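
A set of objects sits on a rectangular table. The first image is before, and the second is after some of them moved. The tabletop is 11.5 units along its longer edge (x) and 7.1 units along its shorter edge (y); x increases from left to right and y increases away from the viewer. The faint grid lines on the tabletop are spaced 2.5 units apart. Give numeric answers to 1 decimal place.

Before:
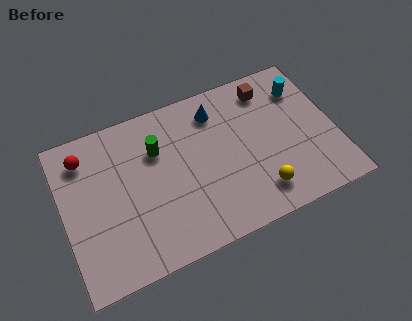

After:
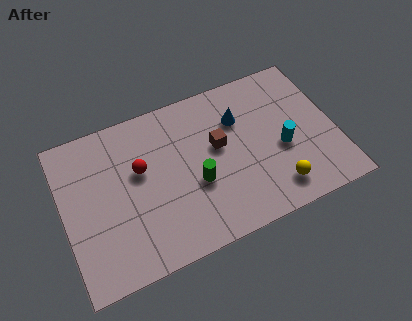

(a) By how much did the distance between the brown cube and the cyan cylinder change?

+1.3

The distance was about 1.5 in the first image and 2.8 in the second, so they moved 1.3 units further apart.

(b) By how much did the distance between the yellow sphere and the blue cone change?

-0.6

The distance was about 4.5 in the first image and 3.9 in the second, so they moved 0.6 units closer together.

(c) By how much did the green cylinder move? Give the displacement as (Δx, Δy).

(1.4, -2.1)

The green cylinder started near (4.1, 4.9) and ended near (5.5, 2.8).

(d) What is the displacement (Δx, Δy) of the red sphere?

(2.2, -1.4)

From the two frames, the red sphere sits at roughly (1.1, 5.7) before and (3.3, 4.3) after.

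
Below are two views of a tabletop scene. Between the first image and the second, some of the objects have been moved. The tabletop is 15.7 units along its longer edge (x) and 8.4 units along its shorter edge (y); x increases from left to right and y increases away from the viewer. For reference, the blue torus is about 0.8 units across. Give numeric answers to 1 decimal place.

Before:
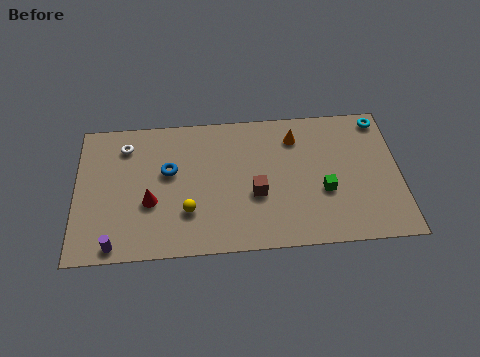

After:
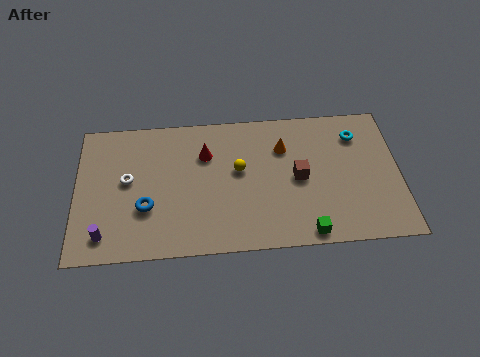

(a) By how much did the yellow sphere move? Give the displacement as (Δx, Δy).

(2.5, 2.3)

From the two frames, the yellow sphere sits at roughly (5.4, 2.5) before and (7.9, 4.8) after.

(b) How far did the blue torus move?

2.4

The blue torus was near (4.5, 5.0) before and (3.4, 2.9) after, so it travelled √(1.1² + 2.1²) ≈ 2.4 units.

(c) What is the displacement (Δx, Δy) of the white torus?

(0.1, -2.1)

The white torus was at about (2.4, 6.7) and moved to about (2.5, 4.6).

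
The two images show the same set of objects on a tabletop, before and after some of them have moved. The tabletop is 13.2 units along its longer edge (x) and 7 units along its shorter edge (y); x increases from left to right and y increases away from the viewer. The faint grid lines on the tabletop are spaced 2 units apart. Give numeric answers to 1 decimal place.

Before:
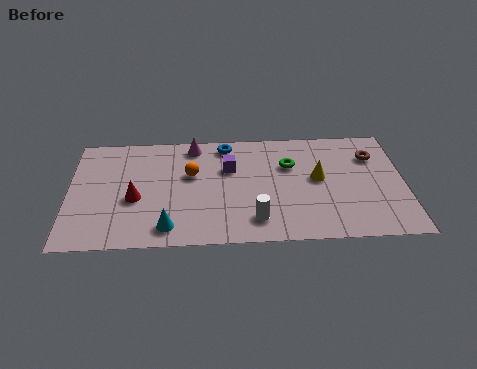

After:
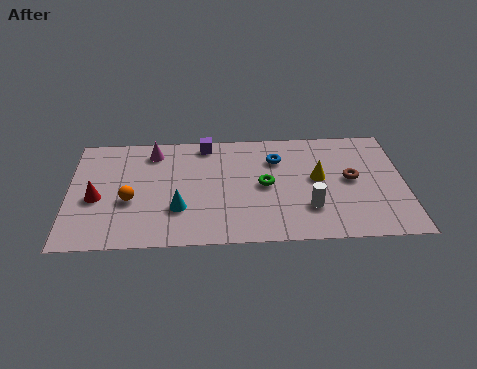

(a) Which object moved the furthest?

the orange sphere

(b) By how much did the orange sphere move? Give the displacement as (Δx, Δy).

(-2.4, -1.5)

The orange sphere started near (4.8, 4.3) and ended near (2.4, 2.8).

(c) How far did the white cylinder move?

2.2

The white cylinder was near (7.3, 1.4) before and (9.4, 2.0) after, so it travelled √(2.1² + 0.6²) ≈ 2.2 units.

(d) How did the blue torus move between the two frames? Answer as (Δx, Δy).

(2.0, -1.0)

The blue torus started near (6.2, 6.1) and ended near (8.2, 5.1).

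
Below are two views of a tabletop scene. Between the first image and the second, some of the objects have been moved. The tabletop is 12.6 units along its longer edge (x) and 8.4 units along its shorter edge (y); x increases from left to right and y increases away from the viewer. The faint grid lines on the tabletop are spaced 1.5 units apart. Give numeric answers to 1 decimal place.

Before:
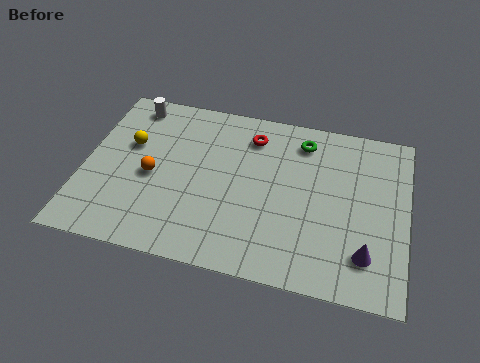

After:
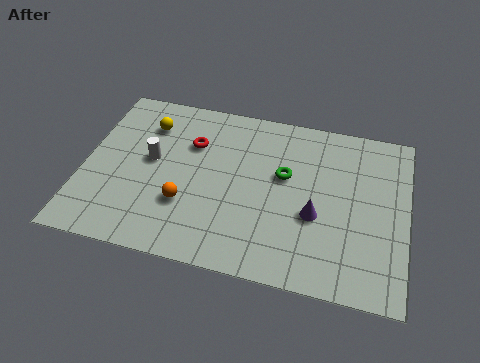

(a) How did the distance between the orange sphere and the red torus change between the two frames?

-1.6

The distance was about 4.7 in the first image and 3.1 in the second, so they moved 1.6 units closer together.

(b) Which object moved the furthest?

the white cylinder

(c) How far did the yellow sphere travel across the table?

1.3

From (1.7, 5.2) to (2.3, 6.4), the yellow sphere covered √(0.6² + 1.2²) ≈ 1.3 units.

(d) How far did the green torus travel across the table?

2.0

The green torus moved from about (8.4, 6.9) to (7.8, 5.0), a distance of √(0.6² + 1.9²) ≈ 2.0.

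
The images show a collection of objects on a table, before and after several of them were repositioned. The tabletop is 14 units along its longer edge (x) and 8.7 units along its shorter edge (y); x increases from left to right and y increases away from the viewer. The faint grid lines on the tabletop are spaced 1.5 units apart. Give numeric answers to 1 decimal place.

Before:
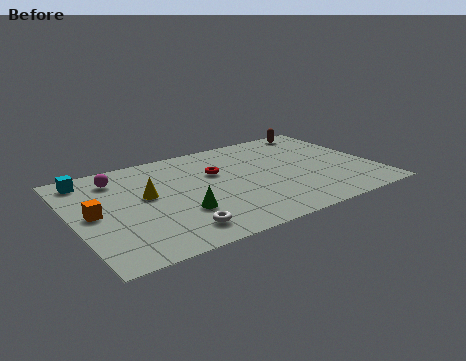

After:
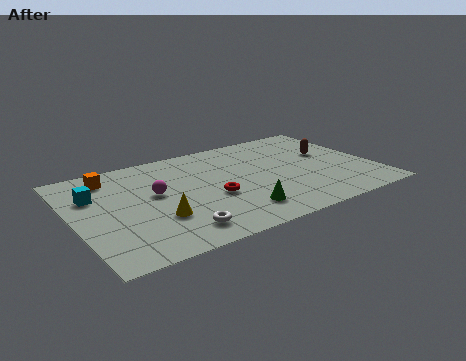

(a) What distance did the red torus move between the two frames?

2.2

From (6.8, 5.6) to (6.3, 3.5), the red torus covered √(0.5² + 2.1²) ≈ 2.2 units.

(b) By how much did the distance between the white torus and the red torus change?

-2.0

Before: roughly 4.8 units apart; after: 2.8. That's 2.0 units closer together.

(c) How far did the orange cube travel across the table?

3.0

The orange cube was near (0.9, 4.4) before and (2.0, 7.2) after, so it travelled √(1.1² + 2.8²) ≈ 3.0 units.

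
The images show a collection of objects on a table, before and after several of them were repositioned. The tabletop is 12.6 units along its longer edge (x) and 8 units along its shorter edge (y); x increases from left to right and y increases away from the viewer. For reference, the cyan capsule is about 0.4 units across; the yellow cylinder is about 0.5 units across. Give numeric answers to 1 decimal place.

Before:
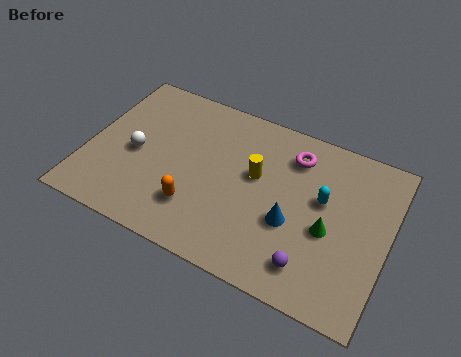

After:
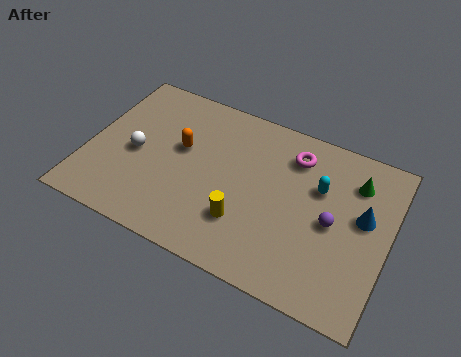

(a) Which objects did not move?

the magenta torus and the white sphere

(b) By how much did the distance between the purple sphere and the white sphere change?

+0.3

They were about 8.0 units apart before and 8.3 after — 0.3 units further apart.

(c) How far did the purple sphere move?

2.4

From (9.7, 1.5) to (10.3, 3.8), the purple sphere covered √(0.6² + 2.3²) ≈ 2.4 units.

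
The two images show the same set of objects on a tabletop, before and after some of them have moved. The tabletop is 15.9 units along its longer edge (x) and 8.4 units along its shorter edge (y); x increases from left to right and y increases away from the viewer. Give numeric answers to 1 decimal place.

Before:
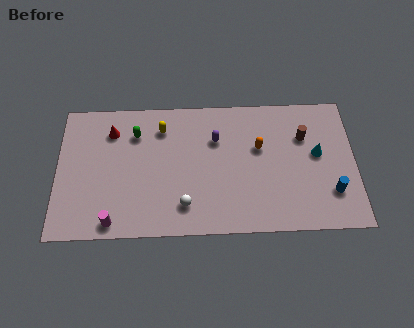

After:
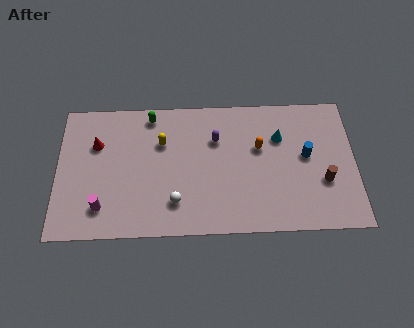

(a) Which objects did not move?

the purple capsule and the orange capsule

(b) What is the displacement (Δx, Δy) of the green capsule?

(0.8, 1.1)

The green capsule was at about (4.2, 6.3) and moved to about (5.0, 7.4).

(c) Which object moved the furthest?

the brown cylinder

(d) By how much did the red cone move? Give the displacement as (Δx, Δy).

(-0.8, -0.8)

The red cone started near (2.9, 6.5) and ended near (2.1, 5.7).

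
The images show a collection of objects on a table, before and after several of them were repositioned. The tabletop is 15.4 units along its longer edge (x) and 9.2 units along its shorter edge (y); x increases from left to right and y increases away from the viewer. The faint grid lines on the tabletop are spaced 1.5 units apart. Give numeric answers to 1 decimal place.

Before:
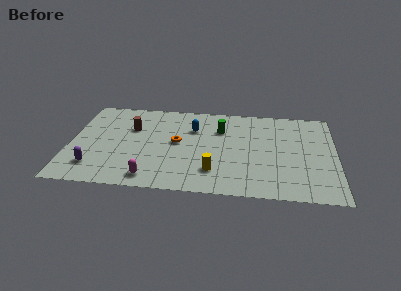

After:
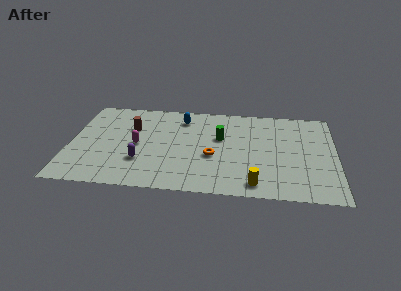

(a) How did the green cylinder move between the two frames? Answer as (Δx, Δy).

(0.0, -0.9)

The green cylinder was at about (8.7, 6.5) and moved to about (8.7, 5.6).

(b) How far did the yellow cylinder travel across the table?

2.6

The yellow cylinder moved from about (8.4, 2.2) to (10.8, 1.2), a distance of √(2.4² + 1.0²) ≈ 2.6.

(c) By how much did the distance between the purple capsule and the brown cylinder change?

-1.2

They were about 4.6 units apart before and 3.4 after — 1.2 units closer together.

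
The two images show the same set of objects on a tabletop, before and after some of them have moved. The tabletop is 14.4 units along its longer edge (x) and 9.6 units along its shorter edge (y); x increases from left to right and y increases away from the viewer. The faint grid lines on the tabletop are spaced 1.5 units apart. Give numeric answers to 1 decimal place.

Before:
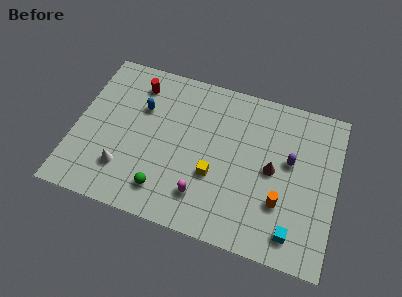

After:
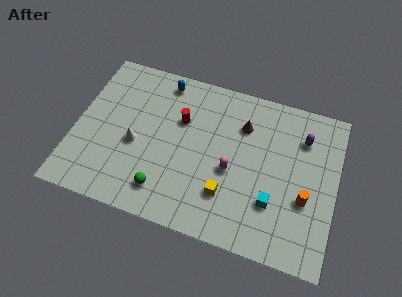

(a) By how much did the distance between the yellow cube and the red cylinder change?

-1.7

They were about 6.4 units apart before and 4.7 after — 1.7 units closer together.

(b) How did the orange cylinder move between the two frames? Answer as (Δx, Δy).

(1.3, 0.6)

The orange cylinder was at about (11.5, 3.0) and moved to about (12.8, 3.6).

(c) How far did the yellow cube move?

1.2

The yellow cube was near (7.8, 3.5) before and (8.6, 2.6) after, so it travelled √(0.8² + 0.9²) ≈ 1.2 units.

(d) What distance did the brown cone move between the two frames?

2.8

The brown cone was near (10.9, 4.8) before and (9.1, 7.0) after, so it travelled √(1.8² + 2.2²) ≈ 2.8 units.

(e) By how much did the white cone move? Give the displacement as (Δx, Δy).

(0.5, 1.7)

From the two frames, the white cone sits at roughly (2.9, 2.4) before and (3.4, 4.1) after.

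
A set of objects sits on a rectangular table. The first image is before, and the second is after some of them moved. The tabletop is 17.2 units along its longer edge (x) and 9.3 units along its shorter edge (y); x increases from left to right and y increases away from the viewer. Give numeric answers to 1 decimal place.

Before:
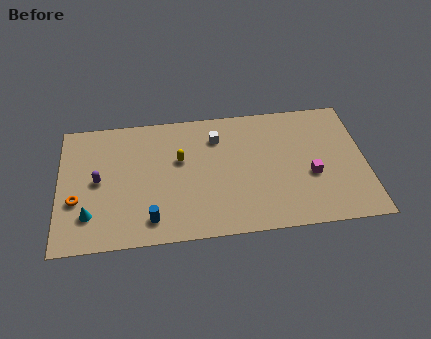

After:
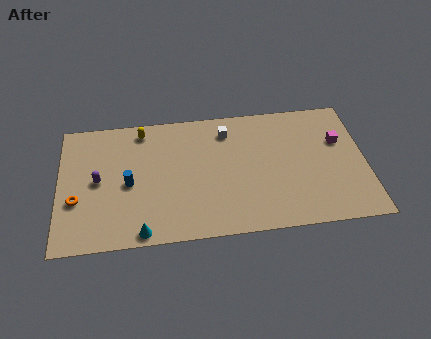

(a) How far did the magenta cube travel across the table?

2.9

From (14.1, 3.7) to (15.8, 6.0), the magenta cube covered √(1.7² + 2.3²) ≈ 2.9 units.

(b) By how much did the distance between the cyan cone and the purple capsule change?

+2.1

The distance was about 2.5 in the first image and 4.6 in the second, so they moved 2.1 units further apart.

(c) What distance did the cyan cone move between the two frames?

3.3

The cyan cone was near (1.7, 2.3) before and (4.6, 0.8) after, so it travelled √(2.9² + 1.5²) ≈ 3.3 units.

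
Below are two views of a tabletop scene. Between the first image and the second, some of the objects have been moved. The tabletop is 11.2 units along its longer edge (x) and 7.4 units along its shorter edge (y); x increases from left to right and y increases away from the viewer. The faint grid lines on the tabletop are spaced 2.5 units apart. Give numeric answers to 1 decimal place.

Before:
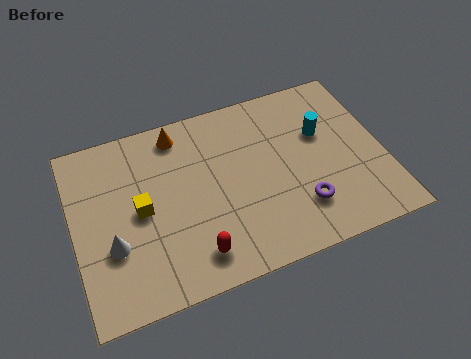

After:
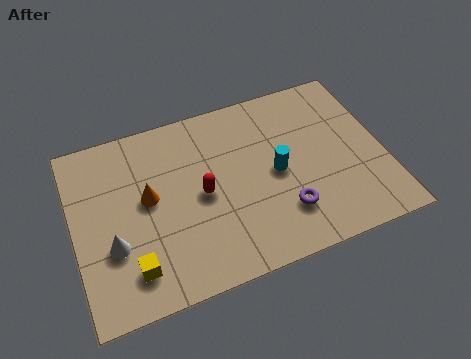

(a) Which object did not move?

the white cone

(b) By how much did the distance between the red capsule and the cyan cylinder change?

-3.3

The distance was about 6.0 in the first image and 2.7 in the second, so they moved 3.3 units closer together.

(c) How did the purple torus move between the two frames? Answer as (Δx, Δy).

(-0.6, 0.0)

The purple torus started near (8.0, 1.9) and ended near (7.4, 1.9).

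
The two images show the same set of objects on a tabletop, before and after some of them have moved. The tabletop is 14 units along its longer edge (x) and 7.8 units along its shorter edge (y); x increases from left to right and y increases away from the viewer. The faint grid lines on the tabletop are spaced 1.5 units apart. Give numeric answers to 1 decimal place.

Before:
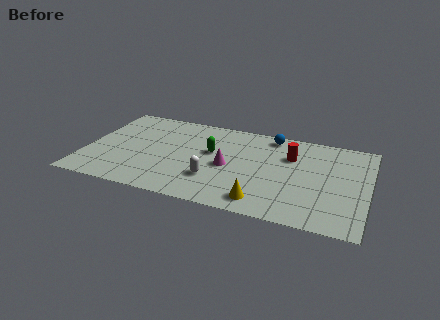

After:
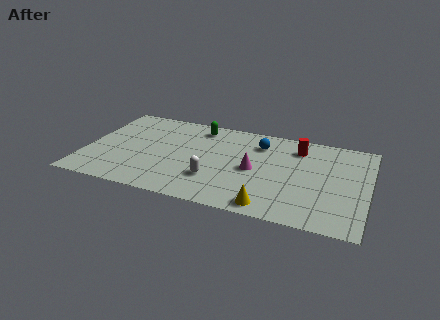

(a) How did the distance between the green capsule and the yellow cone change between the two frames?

+2.6

They were about 4.4 units apart before and 7.0 after — 2.6 units further apart.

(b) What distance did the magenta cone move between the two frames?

1.3

The magenta cone was near (7.1, 3.6) before and (8.4, 3.7) after, so it travelled √(1.3² + 0.1²) ≈ 1.3 units.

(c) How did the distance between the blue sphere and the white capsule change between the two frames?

-1.0

The distance was about 5.2 in the first image and 4.2 in the second, so they moved 1.0 units closer together.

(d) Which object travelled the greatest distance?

the green capsule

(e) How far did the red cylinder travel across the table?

0.9

The red cylinder was near (10.1, 5.4) before and (10.4, 6.2) after, so it travelled √(0.3² + 0.8²) ≈ 0.9 units.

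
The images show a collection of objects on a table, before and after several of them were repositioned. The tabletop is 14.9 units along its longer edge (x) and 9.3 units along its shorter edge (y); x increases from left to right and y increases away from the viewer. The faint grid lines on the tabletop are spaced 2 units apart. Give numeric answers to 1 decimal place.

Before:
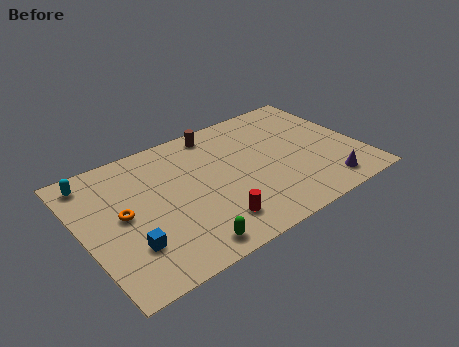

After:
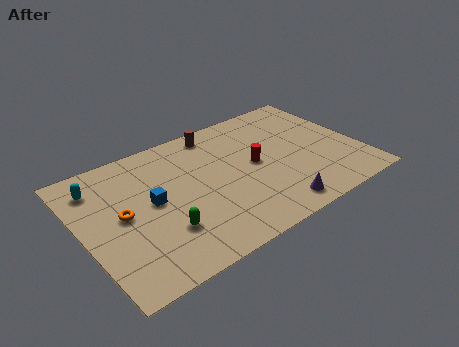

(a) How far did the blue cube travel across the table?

2.8

The blue cube was near (2.1, 2.6) before and (3.7, 4.9) after, so it travelled √(1.6² + 2.3²) ≈ 2.8 units.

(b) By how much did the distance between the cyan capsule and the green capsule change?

-2.5

They were about 7.9 units apart before and 5.4 after — 2.5 units closer together.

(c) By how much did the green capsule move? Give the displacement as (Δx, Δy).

(-0.9, 1.6)

The green capsule was at about (4.8, 1.1) and moved to about (3.9, 2.7).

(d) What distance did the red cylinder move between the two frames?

4.1

From (6.4, 1.9) to (9.3, 4.8), the red cylinder covered √(2.9² + 2.9²) ≈ 4.1 units.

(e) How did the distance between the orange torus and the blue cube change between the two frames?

-0.6

They were about 2.2 units apart before and 1.6 after — 0.6 units closer together.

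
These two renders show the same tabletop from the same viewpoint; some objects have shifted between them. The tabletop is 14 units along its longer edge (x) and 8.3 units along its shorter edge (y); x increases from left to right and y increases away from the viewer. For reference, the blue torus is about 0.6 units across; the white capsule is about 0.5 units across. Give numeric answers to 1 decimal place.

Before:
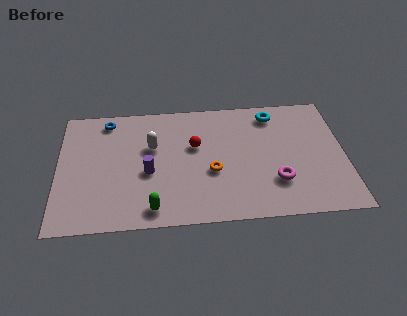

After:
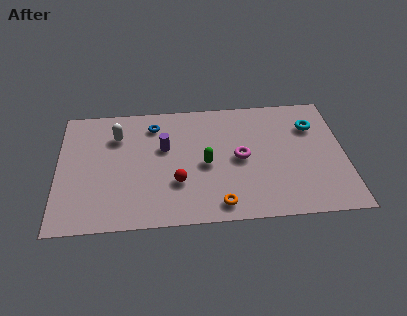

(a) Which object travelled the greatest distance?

the green capsule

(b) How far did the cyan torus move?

2.1

The cyan torus moved from about (10.6, 7.0) to (12.5, 6.0), a distance of √(1.9² + 1.0²) ≈ 2.1.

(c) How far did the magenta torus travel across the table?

2.4

The magenta torus was near (10.6, 2.4) before and (8.9, 4.1) after, so it travelled √(1.7² + 1.7²) ≈ 2.4 units.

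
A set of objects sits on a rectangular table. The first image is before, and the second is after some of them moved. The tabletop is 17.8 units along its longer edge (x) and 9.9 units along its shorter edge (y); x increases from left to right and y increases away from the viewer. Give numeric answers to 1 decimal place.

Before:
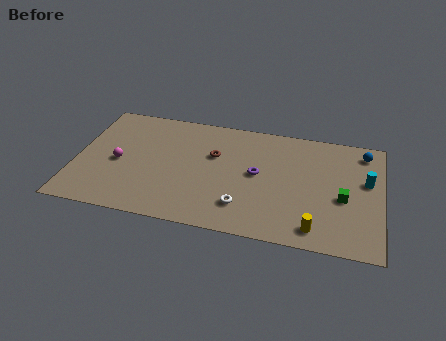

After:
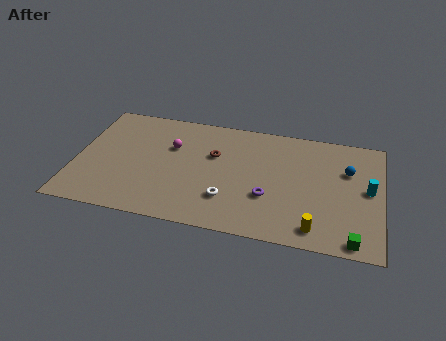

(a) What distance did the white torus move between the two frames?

1.0

From (9.9, 2.3) to (9.0, 2.7), the white torus covered √(0.9² + 0.4²) ≈ 1.0 units.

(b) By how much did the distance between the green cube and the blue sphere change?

+1.4

The distance was about 4.3 in the first image and 5.7 in the second, so they moved 1.4 units further apart.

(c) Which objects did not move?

the yellow cylinder and the brown torus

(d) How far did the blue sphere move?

2.0

The blue sphere was near (16.7, 8.4) before and (15.8, 6.6) after, so it travelled √(0.9² + 1.8²) ≈ 2.0 units.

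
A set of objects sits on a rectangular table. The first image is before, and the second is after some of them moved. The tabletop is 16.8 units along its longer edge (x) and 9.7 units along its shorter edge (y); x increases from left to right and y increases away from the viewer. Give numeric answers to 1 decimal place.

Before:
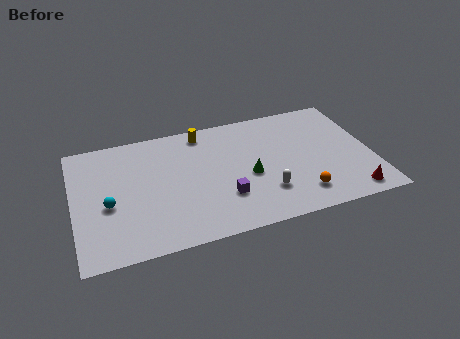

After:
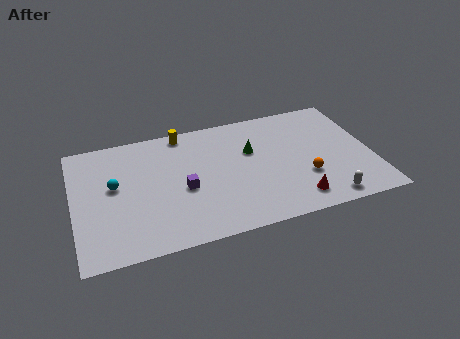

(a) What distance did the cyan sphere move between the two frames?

1.5

The cyan sphere was near (1.9, 4.1) before and (2.3, 5.5) after, so it travelled √(0.4² + 1.4²) ≈ 1.5 units.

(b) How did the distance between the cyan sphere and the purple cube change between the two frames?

-2.5

Before: roughly 6.5 units apart; after: 4.0. That's 2.5 units closer together.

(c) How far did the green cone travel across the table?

2.0

From (9.8, 4.2) to (10.1, 6.2), the green cone covered √(0.3² + 2.0²) ≈ 2.0 units.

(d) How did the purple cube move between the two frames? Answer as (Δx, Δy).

(-2.2, 1.3)

The purple cube started near (8.3, 2.9) and ended near (6.1, 4.2).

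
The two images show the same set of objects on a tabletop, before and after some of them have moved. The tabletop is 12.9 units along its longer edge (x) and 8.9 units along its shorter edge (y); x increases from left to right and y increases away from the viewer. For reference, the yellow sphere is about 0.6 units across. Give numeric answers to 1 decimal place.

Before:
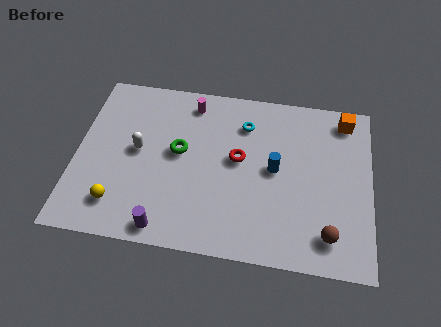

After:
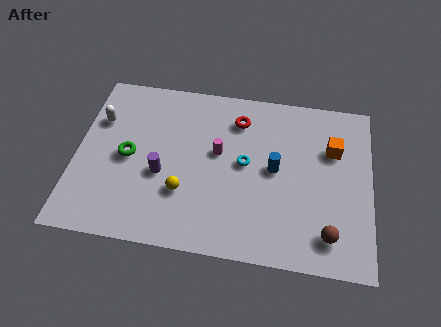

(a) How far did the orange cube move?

1.8

The orange cube was near (11.7, 7.7) before and (11.2, 6.0) after, so it travelled √(0.5² + 1.7²) ≈ 1.8 units.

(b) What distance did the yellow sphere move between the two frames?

3.0

The yellow sphere was near (2.0, 1.8) before and (4.8, 2.8) after, so it travelled √(2.8² + 1.0²) ≈ 3.0 units.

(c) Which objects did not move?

the brown sphere and the blue cylinder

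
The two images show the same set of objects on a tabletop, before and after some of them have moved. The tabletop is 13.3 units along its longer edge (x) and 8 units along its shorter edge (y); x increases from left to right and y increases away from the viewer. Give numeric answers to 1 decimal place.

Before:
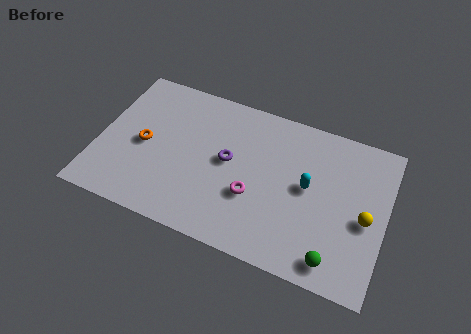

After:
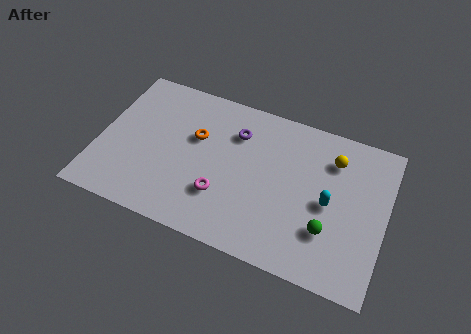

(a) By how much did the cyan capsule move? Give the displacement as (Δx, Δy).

(1.0, -0.5)

The cyan capsule started near (9.7, 4.3) and ended near (10.7, 3.8).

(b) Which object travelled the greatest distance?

the yellow sphere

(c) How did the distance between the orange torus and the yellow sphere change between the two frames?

-3.9

Before: roughly 10.3 units apart; after: 6.4. That's 3.9 units closer together.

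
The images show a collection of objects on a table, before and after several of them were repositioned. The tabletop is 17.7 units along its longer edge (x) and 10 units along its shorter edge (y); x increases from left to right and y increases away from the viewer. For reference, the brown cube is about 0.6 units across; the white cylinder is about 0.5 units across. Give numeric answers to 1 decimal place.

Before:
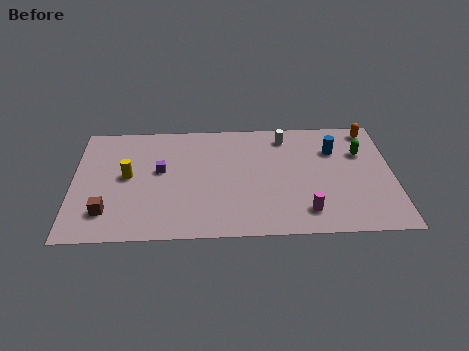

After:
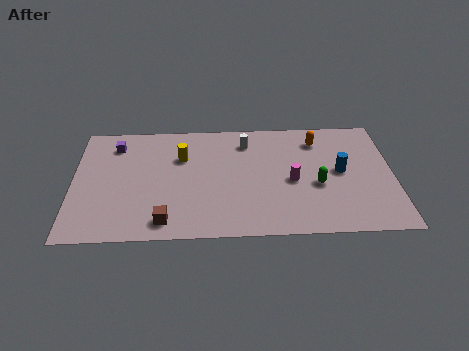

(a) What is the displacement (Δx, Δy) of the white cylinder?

(-2.2, -0.4)

The white cylinder started near (11.8, 8.4) and ended near (9.6, 8.0).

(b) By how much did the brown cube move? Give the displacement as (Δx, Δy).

(3.2, -0.9)

The brown cube started near (1.9, 2.3) and ended near (5.1, 1.4).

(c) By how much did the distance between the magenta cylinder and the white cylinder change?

-2.3

They were about 6.6 units apart before and 4.3 after — 2.3 units closer together.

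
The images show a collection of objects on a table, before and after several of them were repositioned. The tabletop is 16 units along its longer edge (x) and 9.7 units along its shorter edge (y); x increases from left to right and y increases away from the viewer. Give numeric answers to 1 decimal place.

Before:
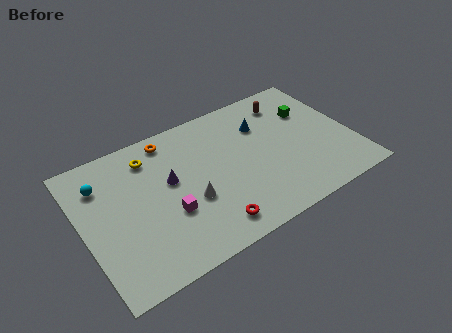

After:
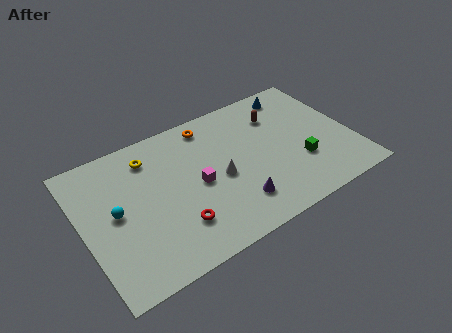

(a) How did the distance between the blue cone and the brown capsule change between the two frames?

-0.3

Before: roughly 2.1 units apart; after: 1.8. That's 0.3 units closer together.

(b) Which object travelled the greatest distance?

the purple cone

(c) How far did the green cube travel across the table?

3.6

The green cube moved from about (13.9, 6.6) to (12.7, 3.2), a distance of √(1.2² + 3.4²) ≈ 3.6.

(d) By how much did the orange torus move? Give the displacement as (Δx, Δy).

(2.4, -0.1)

From the two frames, the orange torus sits at roughly (5.6, 8.5) before and (8.0, 8.4) after.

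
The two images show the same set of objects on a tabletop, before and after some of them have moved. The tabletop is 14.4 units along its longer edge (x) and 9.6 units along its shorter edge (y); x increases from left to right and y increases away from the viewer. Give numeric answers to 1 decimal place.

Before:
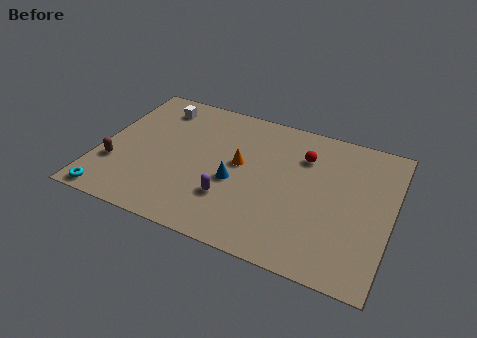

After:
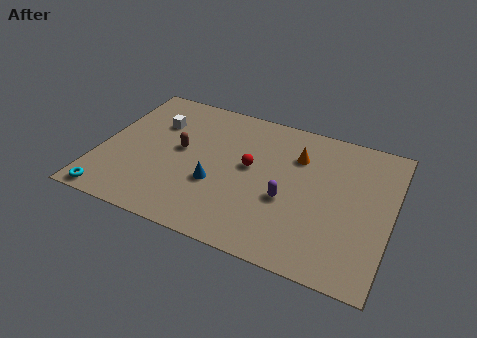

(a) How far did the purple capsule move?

2.9

From (6.7, 2.8) to (9.4, 3.8), the purple capsule covered √(2.7² + 1.0²) ≈ 2.9 units.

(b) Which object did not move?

the cyan torus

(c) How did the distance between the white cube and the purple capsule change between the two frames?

+0.8

The distance was about 6.7 in the first image and 7.5 in the second, so they moved 0.8 units further apart.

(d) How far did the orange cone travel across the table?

3.1

The orange cone moved from about (6.9, 5.3) to (9.6, 6.9), a distance of √(2.7² + 1.6²) ≈ 3.1.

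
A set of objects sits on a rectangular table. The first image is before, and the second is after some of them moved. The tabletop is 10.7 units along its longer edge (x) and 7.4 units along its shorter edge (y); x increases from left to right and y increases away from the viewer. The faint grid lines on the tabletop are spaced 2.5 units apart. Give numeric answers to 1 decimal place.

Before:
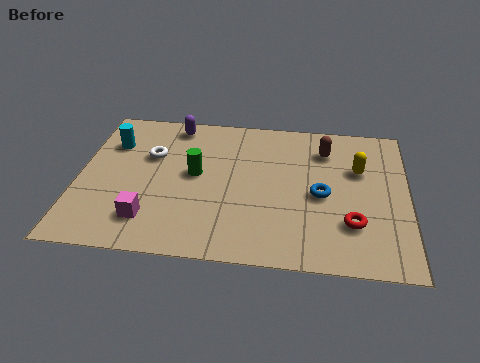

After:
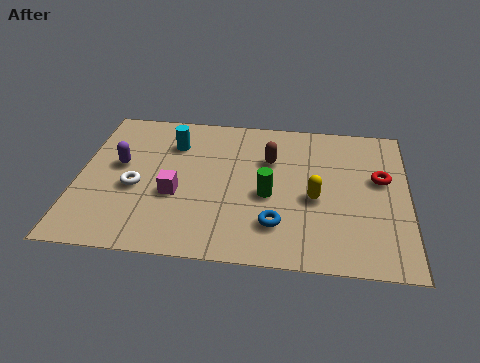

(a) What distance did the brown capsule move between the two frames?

1.9

From (8.0, 5.7) to (6.2, 5.0), the brown capsule covered √(1.8² + 0.7²) ≈ 1.9 units.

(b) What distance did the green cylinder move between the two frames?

2.5

The green cylinder was near (3.8, 4.0) before and (6.2, 3.2) after, so it travelled √(2.4² + 0.8²) ≈ 2.5 units.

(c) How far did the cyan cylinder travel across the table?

2.0

From (1.0, 5.3) to (3.0, 5.5), the cyan cylinder covered √(2.0² + 0.2²) ≈ 2.0 units.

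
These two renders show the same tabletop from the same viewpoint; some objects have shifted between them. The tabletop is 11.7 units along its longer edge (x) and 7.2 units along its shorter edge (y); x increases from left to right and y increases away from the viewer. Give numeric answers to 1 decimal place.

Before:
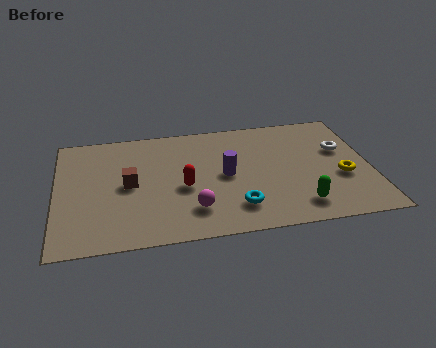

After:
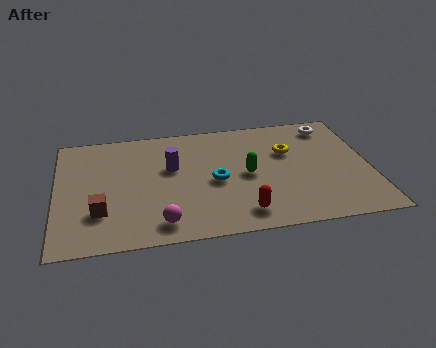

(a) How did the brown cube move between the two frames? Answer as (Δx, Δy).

(-1.1, -1.5)

From the two frames, the brown cube sits at roughly (2.7, 3.6) before and (1.6, 2.1) after.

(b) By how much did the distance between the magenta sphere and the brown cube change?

-0.6

They were about 3.0 units apart before and 2.4 after — 0.6 units closer together.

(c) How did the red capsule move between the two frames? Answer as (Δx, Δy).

(2.1, -1.9)

From the two frames, the red capsule sits at roughly (4.7, 3.1) before and (6.8, 1.2) after.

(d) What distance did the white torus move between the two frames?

1.6

From (10.7, 4.5) to (10.4, 6.1), the white torus covered √(0.3² + 1.6²) ≈ 1.6 units.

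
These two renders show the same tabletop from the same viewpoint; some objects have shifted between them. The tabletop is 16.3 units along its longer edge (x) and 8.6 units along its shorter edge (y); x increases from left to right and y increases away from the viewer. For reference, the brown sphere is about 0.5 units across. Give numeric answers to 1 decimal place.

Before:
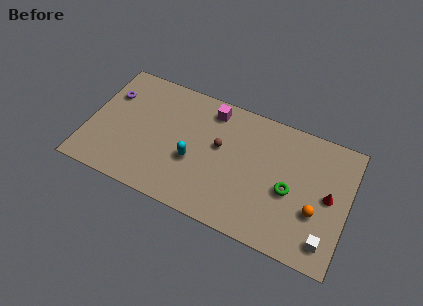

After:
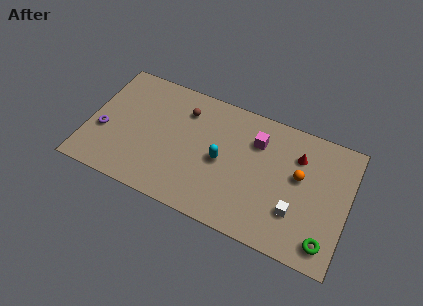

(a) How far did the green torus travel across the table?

3.5

The green torus was near (12.7, 3.8) before and (15.2, 1.4) after, so it travelled √(2.5² + 2.4²) ≈ 3.5 units.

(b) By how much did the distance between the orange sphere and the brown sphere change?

+1.1

Before: roughly 6.5 units apart; after: 7.6. That's 1.1 units further apart.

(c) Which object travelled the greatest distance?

the green torus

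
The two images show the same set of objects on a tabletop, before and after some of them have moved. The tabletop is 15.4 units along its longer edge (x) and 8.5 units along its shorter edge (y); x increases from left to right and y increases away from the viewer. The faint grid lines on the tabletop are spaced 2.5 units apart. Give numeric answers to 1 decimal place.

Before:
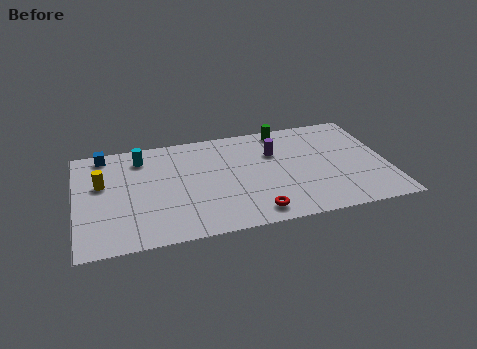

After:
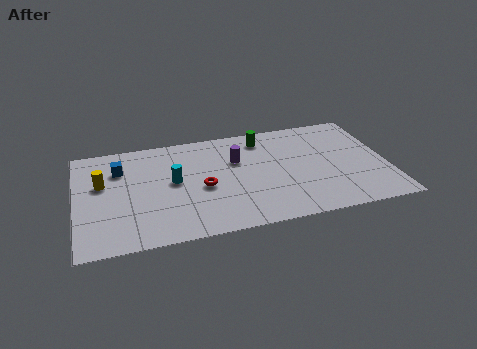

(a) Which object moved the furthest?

the red torus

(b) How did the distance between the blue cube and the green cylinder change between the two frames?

-1.7

They were about 9.0 units apart before and 7.3 after — 1.7 units closer together.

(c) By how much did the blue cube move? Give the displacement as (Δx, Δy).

(0.7, -1.4)

The blue cube was at about (1.5, 7.6) and moved to about (2.2, 6.2).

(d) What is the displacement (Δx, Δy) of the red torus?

(-2.4, 2.6)

The red torus started near (8.6, 1.2) and ended near (6.2, 3.8).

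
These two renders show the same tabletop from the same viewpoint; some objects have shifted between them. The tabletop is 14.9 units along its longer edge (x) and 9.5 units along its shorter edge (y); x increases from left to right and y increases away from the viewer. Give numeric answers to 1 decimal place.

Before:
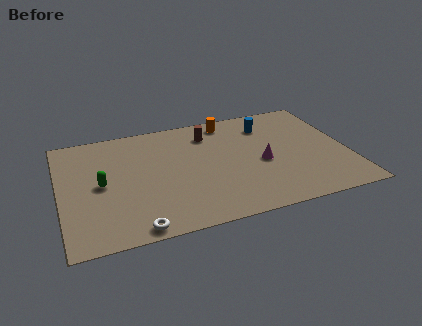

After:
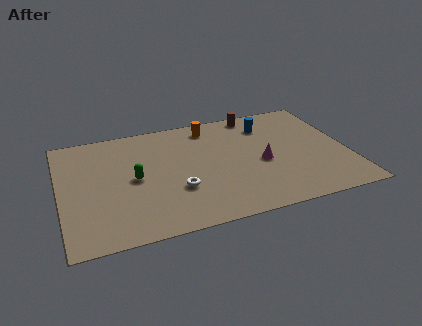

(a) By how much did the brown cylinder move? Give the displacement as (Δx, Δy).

(2.6, 1.1)

The brown cylinder was at about (7.9, 7.5) and moved to about (10.5, 8.6).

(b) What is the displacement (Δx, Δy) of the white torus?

(2.3, 2.4)

The white torus was at about (3.6, 0.8) and moved to about (5.9, 3.2).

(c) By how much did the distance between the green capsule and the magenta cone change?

-1.7

They were about 8.3 units apart before and 6.6 after — 1.7 units closer together.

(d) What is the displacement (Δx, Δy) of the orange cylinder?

(-1.0, -0.2)

From the two frames, the orange cylinder sits at roughly (9.0, 8.3) before and (8.0, 8.1) after.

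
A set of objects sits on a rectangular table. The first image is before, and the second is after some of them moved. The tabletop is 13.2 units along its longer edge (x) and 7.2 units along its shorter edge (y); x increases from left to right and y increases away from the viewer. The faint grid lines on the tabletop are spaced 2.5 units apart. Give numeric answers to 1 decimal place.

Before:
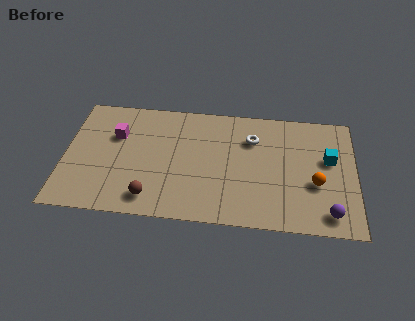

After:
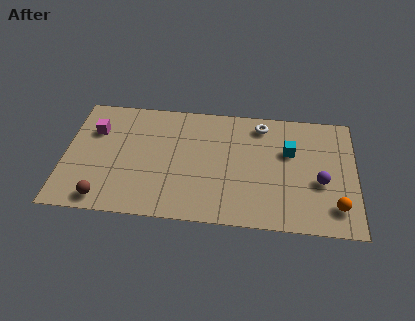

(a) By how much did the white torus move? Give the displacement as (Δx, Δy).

(0.4, 0.9)

The white torus started near (8.5, 5.2) and ended near (8.9, 6.1).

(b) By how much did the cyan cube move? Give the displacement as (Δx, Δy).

(-1.8, 0.3)

The cyan cube started near (12.0, 4.3) and ended near (10.2, 4.6).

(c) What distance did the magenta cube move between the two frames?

1.0

The magenta cube moved from about (2.3, 4.8) to (1.3, 5.0), a distance of √(1.0² + 0.2²) ≈ 1.0.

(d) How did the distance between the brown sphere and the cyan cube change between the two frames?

+0.5

The distance was about 8.6 in the first image and 9.1 in the second, so they moved 0.5 units further apart.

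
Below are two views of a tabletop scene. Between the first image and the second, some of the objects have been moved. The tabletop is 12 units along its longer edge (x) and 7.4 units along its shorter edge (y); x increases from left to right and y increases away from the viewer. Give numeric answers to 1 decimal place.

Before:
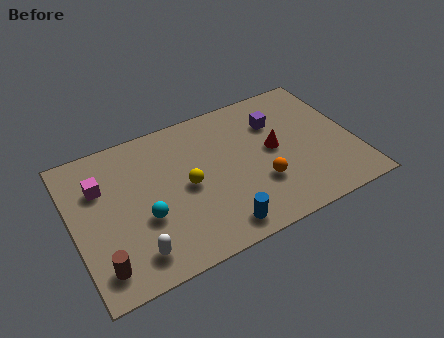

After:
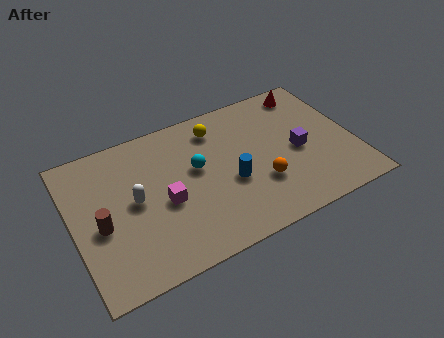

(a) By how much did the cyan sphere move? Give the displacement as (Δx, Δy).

(2.4, 1.5)

From the two frames, the cyan sphere sits at roughly (2.9, 2.8) before and (5.3, 4.3) after.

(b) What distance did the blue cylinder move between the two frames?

2.2

The blue cylinder was near (5.8, 1.0) before and (6.6, 3.0) after, so it travelled √(0.8² + 2.0²) ≈ 2.2 units.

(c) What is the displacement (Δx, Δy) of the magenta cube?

(2.5, -1.9)

The magenta cube started near (1.3, 5.1) and ended near (3.8, 3.2).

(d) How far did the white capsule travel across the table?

2.5

From (2.3, 1.3) to (2.6, 3.8), the white capsule covered √(0.3² + 2.5²) ≈ 2.5 units.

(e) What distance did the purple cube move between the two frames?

2.0

The purple cube moved from about (8.9, 5.3) to (9.6, 3.4), a distance of √(0.7² + 1.9²) ≈ 2.0.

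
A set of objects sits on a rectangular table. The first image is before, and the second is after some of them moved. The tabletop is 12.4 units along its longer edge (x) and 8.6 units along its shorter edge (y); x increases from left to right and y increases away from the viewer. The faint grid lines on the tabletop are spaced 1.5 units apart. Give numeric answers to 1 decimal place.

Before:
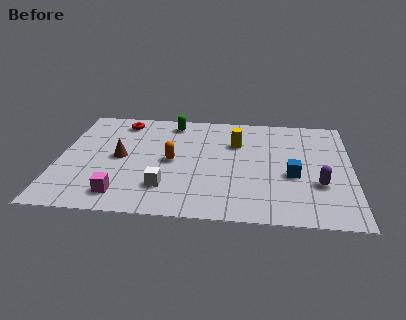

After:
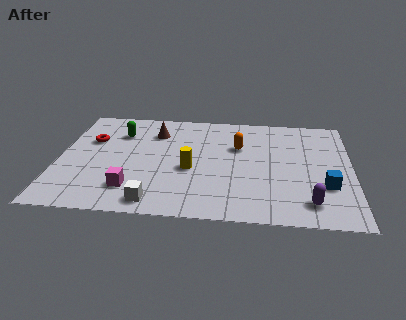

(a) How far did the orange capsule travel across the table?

3.1

From (4.8, 4.2) to (7.6, 5.6), the orange capsule covered √(2.8² + 1.4²) ≈ 3.1 units.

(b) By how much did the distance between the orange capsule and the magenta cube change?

+2.3

The distance was about 3.4 in the first image and 5.7 in the second, so they moved 2.3 units further apart.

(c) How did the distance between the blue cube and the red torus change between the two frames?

+2.1

The distance was about 8.3 in the first image and 10.4 in the second, so they moved 2.1 units further apart.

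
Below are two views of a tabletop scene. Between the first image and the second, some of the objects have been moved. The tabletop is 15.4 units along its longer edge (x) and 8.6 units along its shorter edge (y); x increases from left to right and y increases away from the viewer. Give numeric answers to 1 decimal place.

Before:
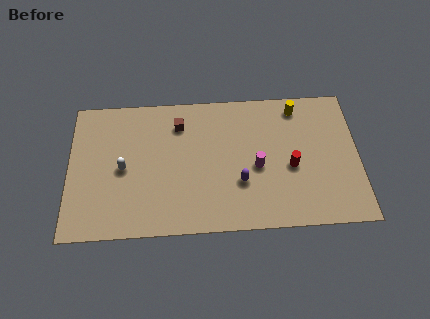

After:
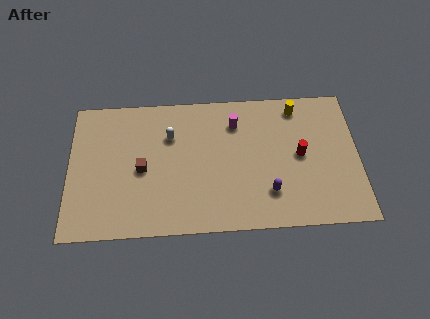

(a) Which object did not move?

the yellow cylinder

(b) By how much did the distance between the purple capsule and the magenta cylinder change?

+3.4

They were about 1.3 units apart before and 4.7 after — 3.4 units further apart.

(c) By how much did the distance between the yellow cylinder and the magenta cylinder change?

-0.8

Before: roughly 4.2 units apart; after: 3.4. That's 0.8 units closer together.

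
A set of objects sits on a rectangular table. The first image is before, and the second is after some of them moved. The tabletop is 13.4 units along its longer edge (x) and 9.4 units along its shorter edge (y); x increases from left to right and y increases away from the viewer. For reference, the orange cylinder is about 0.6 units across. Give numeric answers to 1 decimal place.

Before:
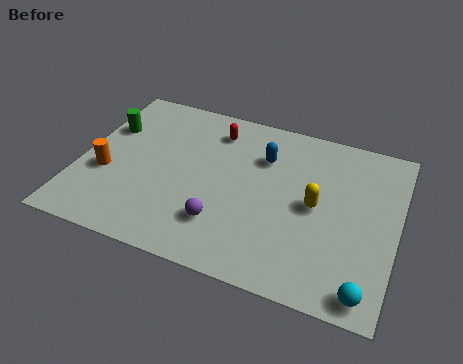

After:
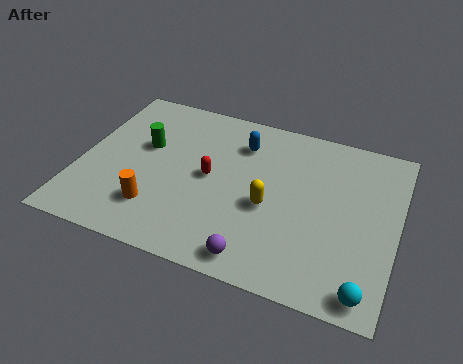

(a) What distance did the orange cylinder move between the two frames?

2.6

The orange cylinder was near (1.2, 3.6) before and (3.5, 2.3) after, so it travelled √(2.3² + 1.3²) ≈ 2.6 units.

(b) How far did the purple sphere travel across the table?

2.1

From (6.3, 2.4) to (7.9, 1.1), the purple sphere covered √(1.6² + 1.3²) ≈ 2.1 units.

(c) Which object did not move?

the cyan sphere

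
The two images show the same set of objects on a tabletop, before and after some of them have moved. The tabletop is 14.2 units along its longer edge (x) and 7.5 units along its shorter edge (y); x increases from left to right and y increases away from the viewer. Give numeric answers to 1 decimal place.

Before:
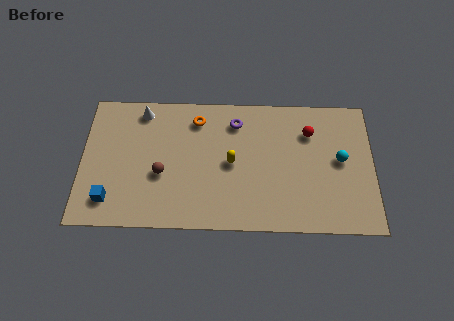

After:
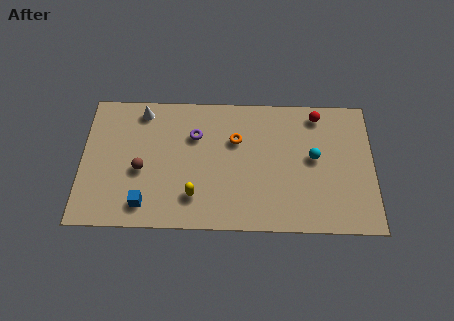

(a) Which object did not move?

the white cone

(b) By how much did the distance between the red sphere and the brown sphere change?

+1.6

They were about 7.6 units apart before and 9.2 after — 1.6 units further apart.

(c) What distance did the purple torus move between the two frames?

2.2

The purple torus moved from about (7.5, 6.0) to (5.5, 5.2), a distance of √(2.0² + 0.8²) ≈ 2.2.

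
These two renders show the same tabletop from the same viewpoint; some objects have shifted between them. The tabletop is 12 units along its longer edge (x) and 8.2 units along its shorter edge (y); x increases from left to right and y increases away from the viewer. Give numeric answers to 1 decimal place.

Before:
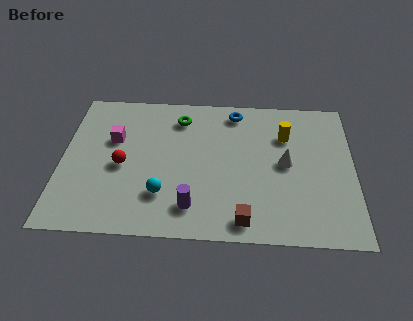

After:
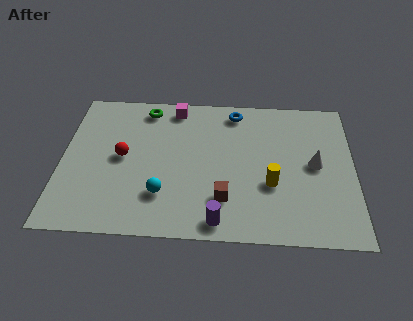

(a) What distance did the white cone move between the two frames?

1.2

The white cone was near (9.2, 4.2) before and (10.4, 4.2) after, so it travelled √(1.2² + 0.0²) ≈ 1.2 units.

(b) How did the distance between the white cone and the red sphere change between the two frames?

+1.2

They were about 6.7 units apart before and 7.9 after — 1.2 units further apart.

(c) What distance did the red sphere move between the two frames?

0.5

From (2.5, 3.7) to (2.5, 4.2), the red sphere covered √(0.0² + 0.5²) ≈ 0.5 units.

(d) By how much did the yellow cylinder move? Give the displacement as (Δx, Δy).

(-0.6, -2.8)

The yellow cylinder started near (9.2, 5.8) and ended near (8.6, 3.0).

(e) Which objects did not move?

the cyan sphere and the blue torus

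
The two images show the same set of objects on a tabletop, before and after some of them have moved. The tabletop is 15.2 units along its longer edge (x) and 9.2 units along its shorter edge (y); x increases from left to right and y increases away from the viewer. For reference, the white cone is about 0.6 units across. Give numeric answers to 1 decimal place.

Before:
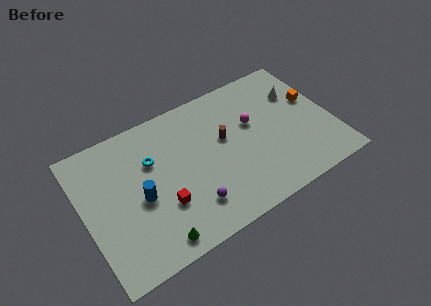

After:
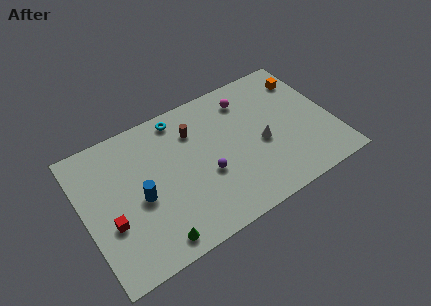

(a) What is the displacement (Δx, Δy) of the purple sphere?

(1.2, 1.5)

The purple sphere was at about (6.1, 2.1) and moved to about (7.3, 3.6).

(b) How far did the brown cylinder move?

2.2

From (8.7, 5.4) to (7.0, 6.8), the brown cylinder covered √(1.7² + 1.4²) ≈ 2.2 units.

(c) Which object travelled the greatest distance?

the white cone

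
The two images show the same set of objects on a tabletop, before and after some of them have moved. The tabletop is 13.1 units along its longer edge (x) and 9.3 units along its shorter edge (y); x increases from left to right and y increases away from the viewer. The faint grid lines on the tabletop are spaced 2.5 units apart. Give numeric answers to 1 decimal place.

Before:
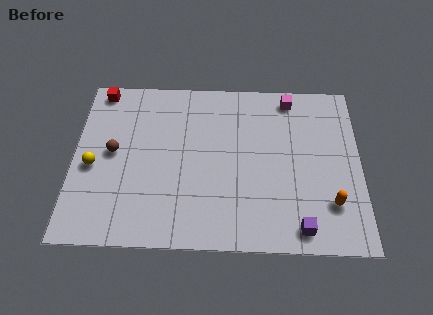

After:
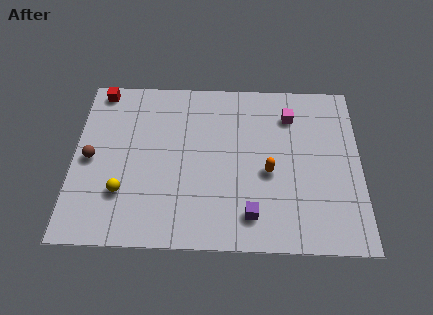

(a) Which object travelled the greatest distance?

the orange capsule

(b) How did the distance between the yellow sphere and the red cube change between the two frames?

+1.5

Before: roughly 4.3 units apart; after: 5.8. That's 1.5 units further apart.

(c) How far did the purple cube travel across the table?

2.3

From (10.3, 1.1) to (8.1, 1.7), the purple cube covered √(2.2² + 0.6²) ≈ 2.3 units.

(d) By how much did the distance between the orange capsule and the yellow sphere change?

-4.2

They were about 10.9 units apart before and 6.7 after — 4.2 units closer together.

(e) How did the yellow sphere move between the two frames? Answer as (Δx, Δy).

(1.4, -1.4)

The yellow sphere started near (0.9, 4.1) and ended near (2.3, 2.7).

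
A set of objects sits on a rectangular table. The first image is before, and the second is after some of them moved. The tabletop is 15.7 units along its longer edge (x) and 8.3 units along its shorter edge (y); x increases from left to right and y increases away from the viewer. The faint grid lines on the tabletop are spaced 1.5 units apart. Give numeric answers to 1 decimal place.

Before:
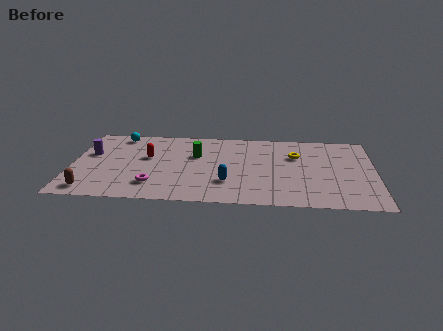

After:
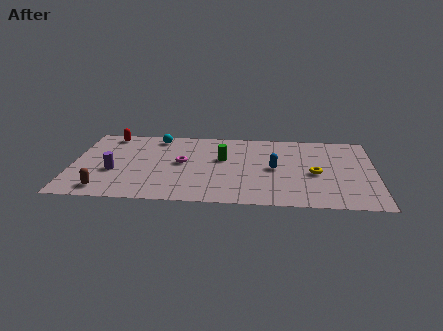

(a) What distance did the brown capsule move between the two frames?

0.7

The brown capsule was near (1.1, 1.1) before and (1.8, 1.2) after, so it travelled √(0.7² + 0.1²) ≈ 0.7 units.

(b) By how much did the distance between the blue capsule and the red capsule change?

+4.4

They were about 4.9 units apart before and 9.3 after — 4.4 units further apart.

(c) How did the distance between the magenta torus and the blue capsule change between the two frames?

+1.0

The distance was about 3.8 in the first image and 4.8 in the second, so they moved 1.0 units further apart.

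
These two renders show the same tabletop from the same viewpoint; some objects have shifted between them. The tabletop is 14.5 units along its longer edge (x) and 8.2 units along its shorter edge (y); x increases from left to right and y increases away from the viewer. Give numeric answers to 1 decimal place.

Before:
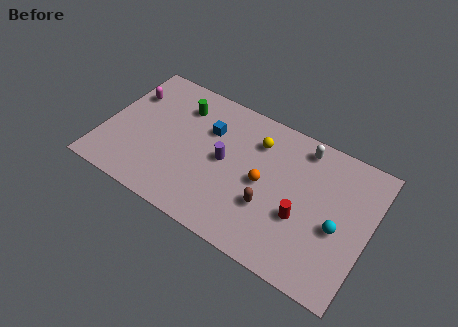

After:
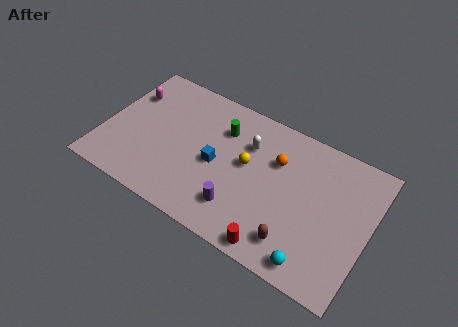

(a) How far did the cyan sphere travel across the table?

2.7

The cyan sphere moved from about (12.9, 3.5) to (12.0, 1.0), a distance of √(0.9² + 2.5²) ≈ 2.7.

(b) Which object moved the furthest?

the white capsule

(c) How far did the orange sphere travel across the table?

1.7

From (8.8, 4.0) to (9.3, 5.6), the orange sphere covered √(0.5² + 1.6²) ≈ 1.7 units.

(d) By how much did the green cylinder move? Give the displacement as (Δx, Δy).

(2.4, -0.3)

The green cylinder was at about (3.8, 6.3) and moved to about (6.2, 6.0).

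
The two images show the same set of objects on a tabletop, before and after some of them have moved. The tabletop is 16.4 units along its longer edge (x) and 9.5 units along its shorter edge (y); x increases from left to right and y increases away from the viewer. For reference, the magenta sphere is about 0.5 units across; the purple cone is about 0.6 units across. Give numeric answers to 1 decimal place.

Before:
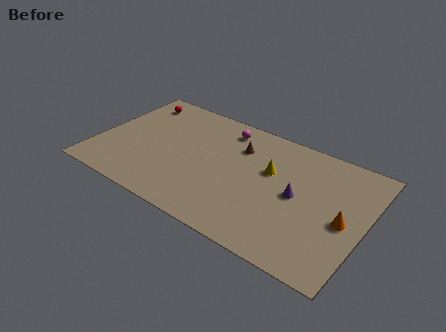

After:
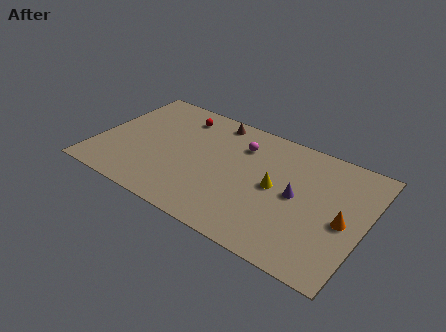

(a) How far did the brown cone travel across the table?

2.3

The brown cone moved from about (8.4, 6.9) to (6.6, 8.4), a distance of √(1.8² + 1.5²) ≈ 2.3.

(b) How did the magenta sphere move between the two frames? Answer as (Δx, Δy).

(1.2, -0.9)

From the two frames, the magenta sphere sits at roughly (7.3, 8.0) before and (8.5, 7.1) after.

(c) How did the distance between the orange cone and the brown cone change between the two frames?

+2.2

Before: roughly 7.3 units apart; after: 9.5. That's 2.2 units further apart.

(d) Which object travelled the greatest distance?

the red sphere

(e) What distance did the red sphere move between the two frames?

2.9

From (1.6, 7.9) to (4.5, 7.8), the red sphere covered √(2.9² + 0.1²) ≈ 2.9 units.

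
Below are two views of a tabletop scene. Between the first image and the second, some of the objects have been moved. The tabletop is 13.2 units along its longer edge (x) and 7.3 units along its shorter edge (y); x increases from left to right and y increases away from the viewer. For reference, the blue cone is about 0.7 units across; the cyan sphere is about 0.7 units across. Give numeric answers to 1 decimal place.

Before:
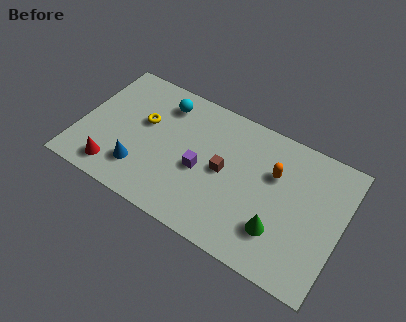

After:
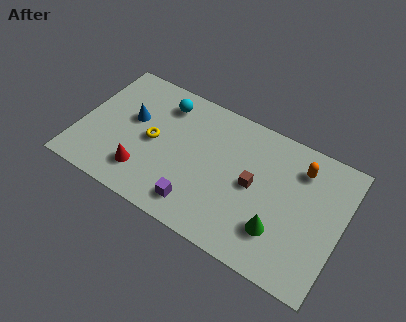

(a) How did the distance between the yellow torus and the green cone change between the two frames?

-0.8

Before: roughly 7.6 units apart; after: 6.8. That's 0.8 units closer together.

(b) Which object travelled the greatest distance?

the blue cone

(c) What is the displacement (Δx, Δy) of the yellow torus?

(0.6, -0.8)

The yellow torus was at about (3.1, 4.4) and moved to about (3.7, 3.6).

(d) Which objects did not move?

the green cone and the cyan sphere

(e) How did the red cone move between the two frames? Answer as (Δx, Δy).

(1.4, 0.5)

From the two frames, the red cone sits at roughly (2.1, 1.2) before and (3.5, 1.7) after.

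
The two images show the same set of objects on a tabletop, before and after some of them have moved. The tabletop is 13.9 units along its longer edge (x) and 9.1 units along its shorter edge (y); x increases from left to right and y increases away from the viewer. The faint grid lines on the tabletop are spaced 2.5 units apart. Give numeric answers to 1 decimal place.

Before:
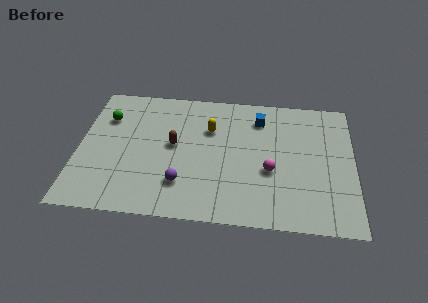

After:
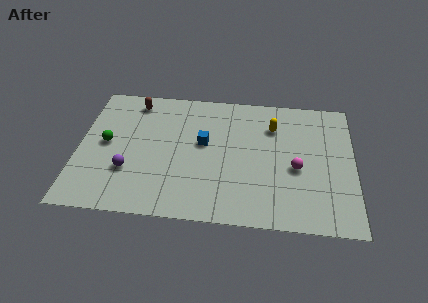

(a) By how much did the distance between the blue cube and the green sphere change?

-2.9

Before: roughly 7.8 units apart; after: 4.9. That's 2.9 units closer together.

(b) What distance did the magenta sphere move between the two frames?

1.3

The magenta sphere moved from about (9.7, 3.6) to (11.0, 3.9), a distance of √(1.3² + 0.3²) ≈ 1.3.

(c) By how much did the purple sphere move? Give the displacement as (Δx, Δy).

(-2.7, 0.6)

From the two frames, the purple sphere sits at roughly (5.3, 2.3) before and (2.6, 2.9) after.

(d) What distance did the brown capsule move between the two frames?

3.6

From (4.8, 4.9) to (2.7, 7.8), the brown capsule covered √(2.1² + 2.9²) ≈ 3.6 units.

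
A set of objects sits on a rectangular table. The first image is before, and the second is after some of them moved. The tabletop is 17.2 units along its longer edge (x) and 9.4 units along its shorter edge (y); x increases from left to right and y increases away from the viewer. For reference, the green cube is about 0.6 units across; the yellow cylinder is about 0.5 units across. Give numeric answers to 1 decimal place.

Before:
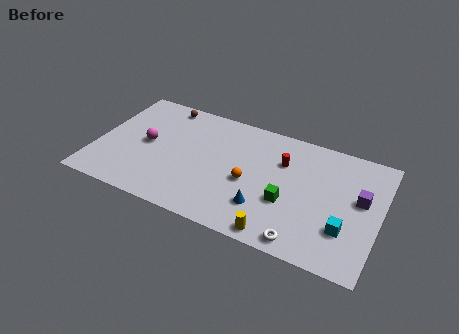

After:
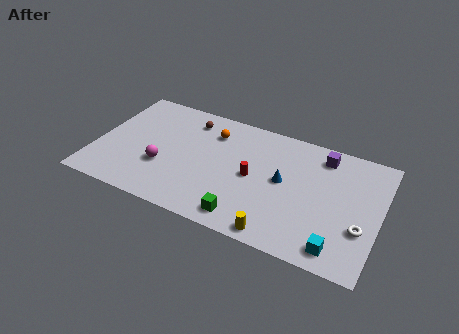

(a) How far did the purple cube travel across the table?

3.5

The purple cube was near (16.0, 5.4) before and (13.5, 7.9) after, so it travelled √(2.5² + 2.5²) ≈ 3.5 units.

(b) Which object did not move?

the yellow cylinder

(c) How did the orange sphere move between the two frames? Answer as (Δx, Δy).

(-2.6, 3.1)

The orange sphere started near (9.4, 4.1) and ended near (6.8, 7.2).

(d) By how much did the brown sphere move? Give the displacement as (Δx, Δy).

(1.7, -0.7)

From the two frames, the brown sphere sits at roughly (3.6, 8.4) before and (5.3, 7.7) after.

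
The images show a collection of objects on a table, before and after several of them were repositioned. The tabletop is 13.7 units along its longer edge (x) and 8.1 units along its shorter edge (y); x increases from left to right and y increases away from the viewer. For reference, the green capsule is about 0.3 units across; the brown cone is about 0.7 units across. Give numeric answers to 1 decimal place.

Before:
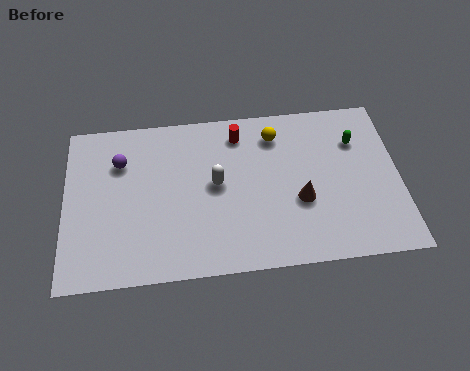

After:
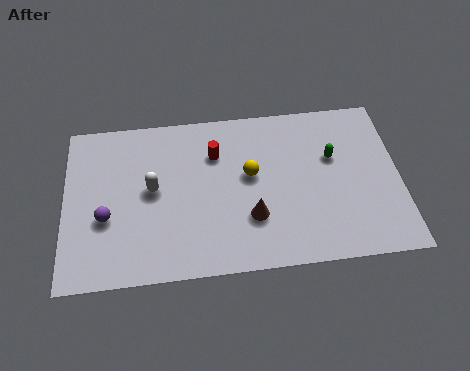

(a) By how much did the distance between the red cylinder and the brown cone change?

-0.7

Before: roughly 4.3 units apart; after: 3.6. That's 0.7 units closer together.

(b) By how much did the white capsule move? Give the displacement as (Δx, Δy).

(-2.6, 0.0)

The white capsule was at about (6.2, 4.3) and moved to about (3.6, 4.3).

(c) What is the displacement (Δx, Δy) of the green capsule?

(-1.0, -0.7)

The green capsule was at about (12.0, 5.8) and moved to about (11.0, 5.1).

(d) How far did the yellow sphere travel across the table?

2.2

The yellow sphere was near (8.7, 6.5) before and (7.6, 4.6) after, so it travelled √(1.1² + 1.9²) ≈ 2.2 units.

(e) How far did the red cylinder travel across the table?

1.3

The red cylinder was near (7.2, 6.7) before and (6.2, 5.8) after, so it travelled √(1.0² + 0.9²) ≈ 1.3 units.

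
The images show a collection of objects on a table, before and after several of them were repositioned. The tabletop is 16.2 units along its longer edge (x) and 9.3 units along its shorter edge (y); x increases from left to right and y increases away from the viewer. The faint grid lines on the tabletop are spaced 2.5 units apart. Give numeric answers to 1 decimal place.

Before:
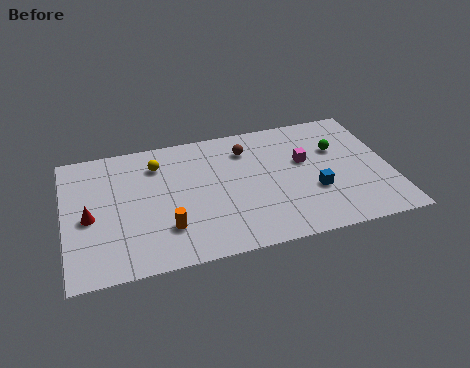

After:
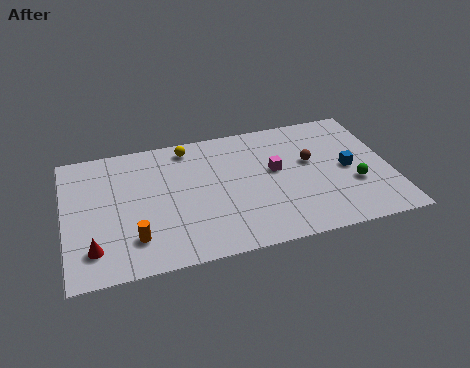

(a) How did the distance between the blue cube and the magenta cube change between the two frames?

+1.4

The distance was about 2.3 in the first image and 3.7 in the second, so they moved 1.4 units further apart.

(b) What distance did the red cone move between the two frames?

2.2

The red cone moved from about (1.2, 4.2) to (1.3, 2.0), a distance of √(0.1² + 2.2²) ≈ 2.2.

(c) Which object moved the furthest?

the brown sphere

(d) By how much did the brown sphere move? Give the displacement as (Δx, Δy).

(3.1, -1.7)

From the two frames, the brown sphere sits at roughly (9.2, 7.2) before and (12.3, 5.5) after.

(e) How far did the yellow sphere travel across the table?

1.8

From (4.7, 7.2) to (6.3, 8.1), the yellow sphere covered √(1.6² + 0.9²) ≈ 1.8 units.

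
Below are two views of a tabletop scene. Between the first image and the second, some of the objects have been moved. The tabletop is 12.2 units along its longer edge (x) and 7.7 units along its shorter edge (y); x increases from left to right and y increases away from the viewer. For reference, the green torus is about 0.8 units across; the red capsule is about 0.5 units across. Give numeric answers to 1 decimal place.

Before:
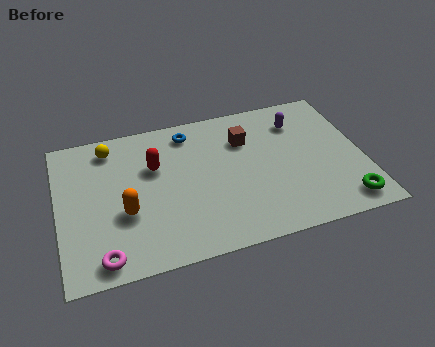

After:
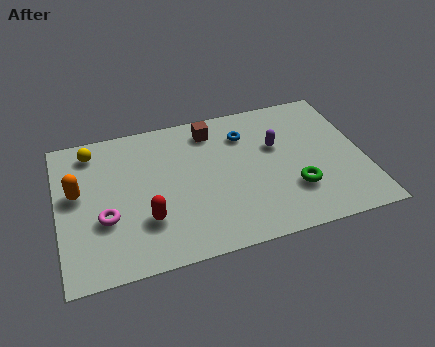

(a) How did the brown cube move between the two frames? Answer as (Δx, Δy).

(-1.3, 0.9)

The brown cube was at about (7.6, 5.5) and moved to about (6.3, 6.4).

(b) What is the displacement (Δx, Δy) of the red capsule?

(-0.5, -2.7)

The red capsule was at about (3.9, 5.0) and moved to about (3.4, 2.3).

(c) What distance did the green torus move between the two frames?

2.2

The green torus moved from about (11.2, 1.1) to (9.3, 2.3), a distance of √(1.9² + 1.2²) ≈ 2.2.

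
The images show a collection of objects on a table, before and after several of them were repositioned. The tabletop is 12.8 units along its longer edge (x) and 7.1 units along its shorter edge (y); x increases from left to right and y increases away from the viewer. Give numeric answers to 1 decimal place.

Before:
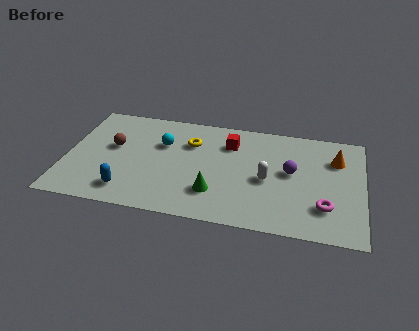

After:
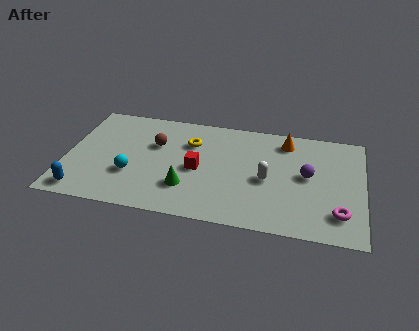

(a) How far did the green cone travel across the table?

1.2

The green cone was near (6.5, 1.9) before and (5.3, 2.0) after, so it travelled √(1.2² + 0.1²) ≈ 1.2 units.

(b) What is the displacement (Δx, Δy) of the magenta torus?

(0.6, -0.3)

The magenta torus was at about (11.2, 1.9) and moved to about (11.8, 1.6).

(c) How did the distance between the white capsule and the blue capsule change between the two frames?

+1.9

The distance was about 6.2 in the first image and 8.1 in the second, so they moved 1.9 units further apart.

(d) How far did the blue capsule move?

1.9

From (2.8, 1.3) to (0.9, 0.9), the blue capsule covered √(1.9² + 0.4²) ≈ 1.9 units.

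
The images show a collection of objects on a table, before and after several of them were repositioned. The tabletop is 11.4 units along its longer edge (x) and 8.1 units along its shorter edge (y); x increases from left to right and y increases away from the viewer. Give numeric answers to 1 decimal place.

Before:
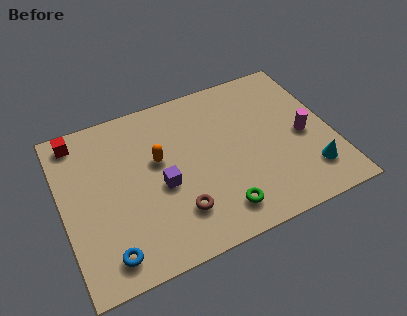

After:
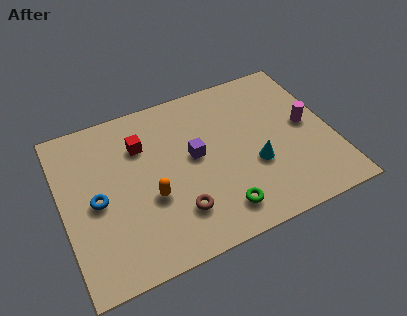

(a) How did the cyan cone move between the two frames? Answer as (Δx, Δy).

(-2.2, 1.2)

The cyan cone was at about (10.2, 1.8) and moved to about (8.0, 3.0).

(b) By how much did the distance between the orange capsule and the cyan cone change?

-2.4

Before: roughly 6.8 units apart; after: 4.4. That's 2.4 units closer together.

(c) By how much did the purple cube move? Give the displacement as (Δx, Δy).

(1.5, 0.9)

From the two frames, the purple cube sits at roughly (4.1, 3.5) before and (5.6, 4.4) after.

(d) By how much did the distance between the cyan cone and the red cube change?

-5.4

The distance was about 10.7 in the first image and 5.3 in the second, so they moved 5.4 units closer together.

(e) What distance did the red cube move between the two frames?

2.9

The red cube moved from about (0.9, 7.1) to (3.5, 5.8), a distance of √(2.6² + 1.3²) ≈ 2.9.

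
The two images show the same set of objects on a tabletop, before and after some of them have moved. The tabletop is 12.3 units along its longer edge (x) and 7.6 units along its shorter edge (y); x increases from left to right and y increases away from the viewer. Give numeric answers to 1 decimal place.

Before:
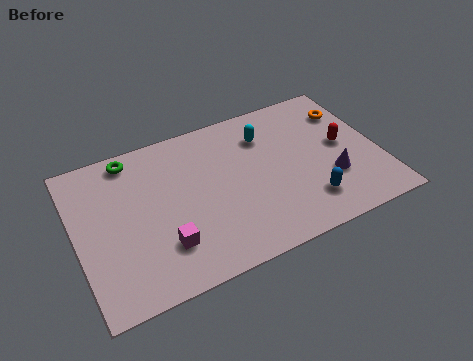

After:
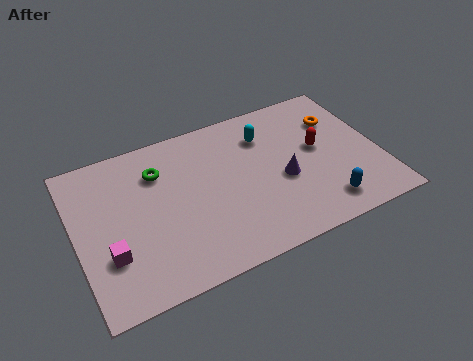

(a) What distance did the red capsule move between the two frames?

1.0

The red capsule moved from about (10.9, 4.0) to (9.9, 4.2), a distance of √(1.0² + 0.2²) ≈ 1.0.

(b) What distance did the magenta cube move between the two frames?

2.1

From (3.3, 2.0) to (1.2, 2.4), the magenta cube covered √(2.1² + 0.4²) ≈ 2.1 units.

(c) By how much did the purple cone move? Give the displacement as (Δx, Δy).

(-1.9, 0.7)

From the two frames, the purple cone sits at roughly (10.2, 2.5) before and (8.3, 3.2) after.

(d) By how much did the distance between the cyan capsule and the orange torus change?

-0.5

They were about 3.5 units apart before and 3.0 after — 0.5 units closer together.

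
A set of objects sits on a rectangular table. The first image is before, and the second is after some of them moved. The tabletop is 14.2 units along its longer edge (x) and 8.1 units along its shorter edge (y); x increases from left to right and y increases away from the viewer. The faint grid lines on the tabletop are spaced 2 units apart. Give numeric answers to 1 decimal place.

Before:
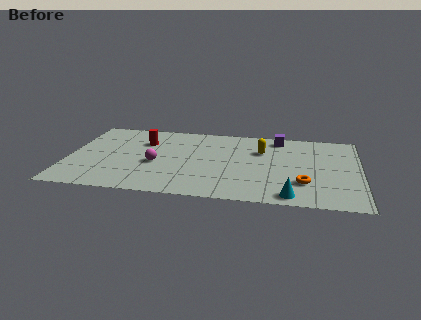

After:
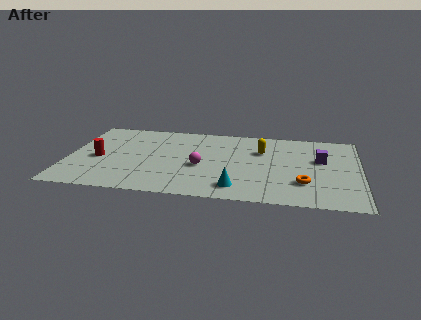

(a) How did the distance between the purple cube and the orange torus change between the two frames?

-2.2

They were about 4.9 units apart before and 2.7 after — 2.2 units closer together.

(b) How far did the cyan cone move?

2.6

From (10.9, 0.9) to (8.3, 1.4), the cyan cone covered √(2.6² + 0.5²) ≈ 2.6 units.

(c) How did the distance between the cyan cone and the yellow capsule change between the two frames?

-0.6

Before: roughly 4.8 units apart; after: 4.2. That's 0.6 units closer together.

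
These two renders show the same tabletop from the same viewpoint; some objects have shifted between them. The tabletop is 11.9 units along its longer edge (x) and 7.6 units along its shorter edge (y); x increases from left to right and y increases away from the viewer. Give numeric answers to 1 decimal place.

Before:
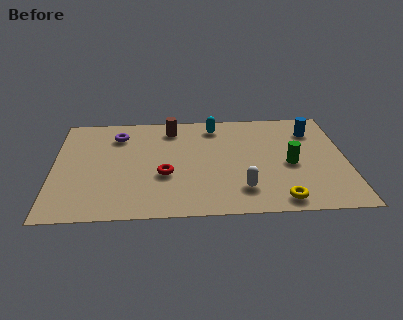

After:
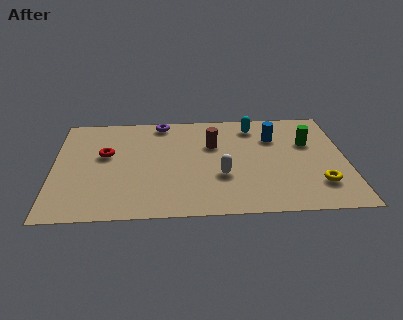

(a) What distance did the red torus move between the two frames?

2.9

The red torus moved from about (4.5, 2.9) to (2.1, 4.5), a distance of √(2.4² + 1.6²) ≈ 2.9.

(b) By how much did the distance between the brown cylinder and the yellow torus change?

-1.7

The distance was about 6.9 in the first image and 5.2 in the second, so they moved 1.7 units closer together.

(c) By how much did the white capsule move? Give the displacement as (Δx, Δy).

(-0.8, 1.0)

The white capsule started near (7.6, 1.7) and ended near (6.8, 2.7).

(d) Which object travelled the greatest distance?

the red torus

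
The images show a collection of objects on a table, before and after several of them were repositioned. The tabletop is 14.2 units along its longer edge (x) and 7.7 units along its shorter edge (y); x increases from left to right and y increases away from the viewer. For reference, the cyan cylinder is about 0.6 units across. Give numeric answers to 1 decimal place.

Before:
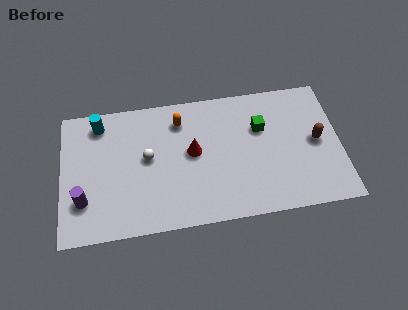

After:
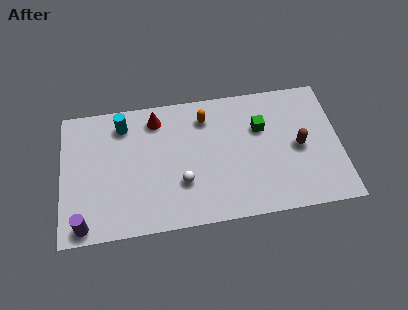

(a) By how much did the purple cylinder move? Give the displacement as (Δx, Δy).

(0.0, -1.4)

The purple cylinder was at about (1.1, 2.2) and moved to about (1.1, 0.8).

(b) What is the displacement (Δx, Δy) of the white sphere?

(1.7, -1.7)

From the two frames, the white sphere sits at roughly (4.4, 4.2) before and (6.1, 2.5) after.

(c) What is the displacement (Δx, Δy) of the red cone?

(-1.8, 2.2)

The red cone started near (6.7, 4.2) and ended near (4.9, 6.4).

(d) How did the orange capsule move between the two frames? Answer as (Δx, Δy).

(1.3, 0.0)

The orange capsule started near (6.1, 6.1) and ended near (7.4, 6.1).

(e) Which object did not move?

the green cube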